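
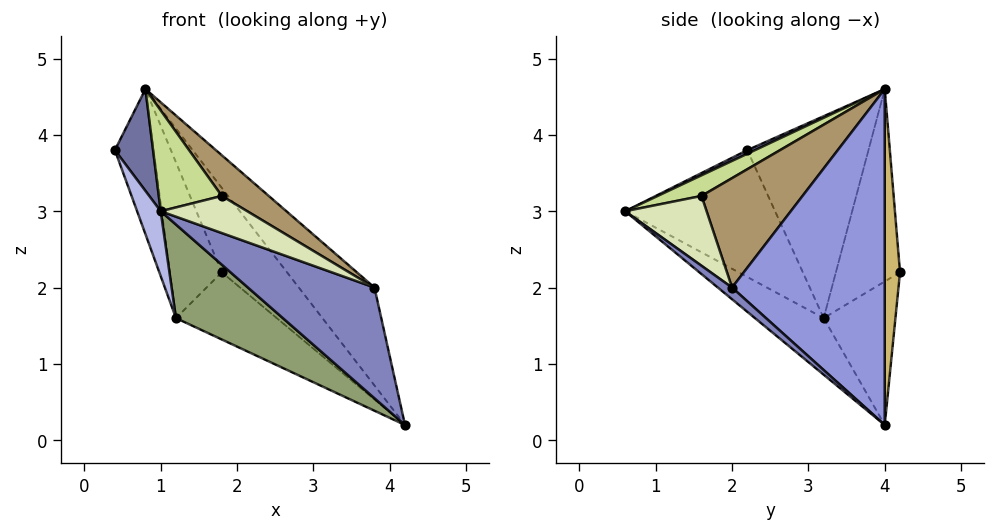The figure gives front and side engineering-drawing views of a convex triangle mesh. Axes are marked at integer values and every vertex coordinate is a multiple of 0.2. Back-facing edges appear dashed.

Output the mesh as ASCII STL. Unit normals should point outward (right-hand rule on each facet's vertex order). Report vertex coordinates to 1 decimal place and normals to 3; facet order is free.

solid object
 facet normal 0.084 -0.420 0.904
  outer loop
   vertex 0.8 4.0 4.6
   vertex 0.4 2.2 3.8
   vertex 1.0 0.6 3.0
  endloop
 endfacet
 facet normal 0.076 -0.675 -0.734
  outer loop
   vertex 3.8 2.0 2.0
   vertex 1.0 0.6 3.0
   vertex 4.2 4.0 0.2
  endloop
 endfacet
 facet normal 0.737 0.365 0.569
  outer loop
   vertex 3.8 2.0 2.0
   vertex 4.2 4.0 0.2
   vertex 0.8 4.0 4.6
  endloop
 endfacet
 facet normal -0.908 -0.143 -0.395
  outer loop
   vertex 1.2 3.2 1.6
   vertex 1.0 0.6 3.0
   vertex 0.4 2.2 3.8
  endloop
 endfacet
 facet normal -0.282 -0.438 -0.854
  outer loop
   vertex 1.2 3.2 1.6
   vertex 4.2 4.0 0.2
   vertex 1.0 0.6 3.0
  endloop
 endfacet
 facet normal -0.933 0.298 -0.204
  outer loop
   vertex 1.2 3.2 1.6
   vertex 0.4 2.2 3.8
   vertex 0.8 4.0 4.6
  endloop
 endfacet
 facet normal 0.276 -0.396 0.876
  outer loop
   vertex 1.8 1.6 3.2
   vertex 0.8 4.0 4.6
   vertex 1.0 0.6 3.0
  endloop
 endfacet
 facet normal 0.510 -0.541 0.669
  outer loop
   vertex 1.8 1.6 3.2
   vertex 1.0 0.6 3.0
   vertex 3.8 2.0 2.0
  endloop
 endfacet
 facet normal 0.534 -0.249 0.808
  outer loop
   vertex 1.8 1.6 3.2
   vertex 3.8 2.0 2.0
   vertex 0.8 4.0 4.6
  endloop
 endfacet
 facet normal 0.224 0.959 0.173
  outer loop
   vertex 1.8 4.2 2.2
   vertex 0.8 4.0 4.6
   vertex 4.2 4.0 0.2
  endloop
 endfacet
 facet normal -0.458 0.643 -0.614
  outer loop
   vertex 1.8 4.2 2.2
   vertex 4.2 4.0 0.2
   vertex 1.2 3.2 1.6
  endloop
 endfacet
 facet normal -0.750 0.607 -0.262
  outer loop
   vertex 1.8 4.2 2.2
   vertex 1.2 3.2 1.6
   vertex 0.8 4.0 4.6
  endloop
 endfacet
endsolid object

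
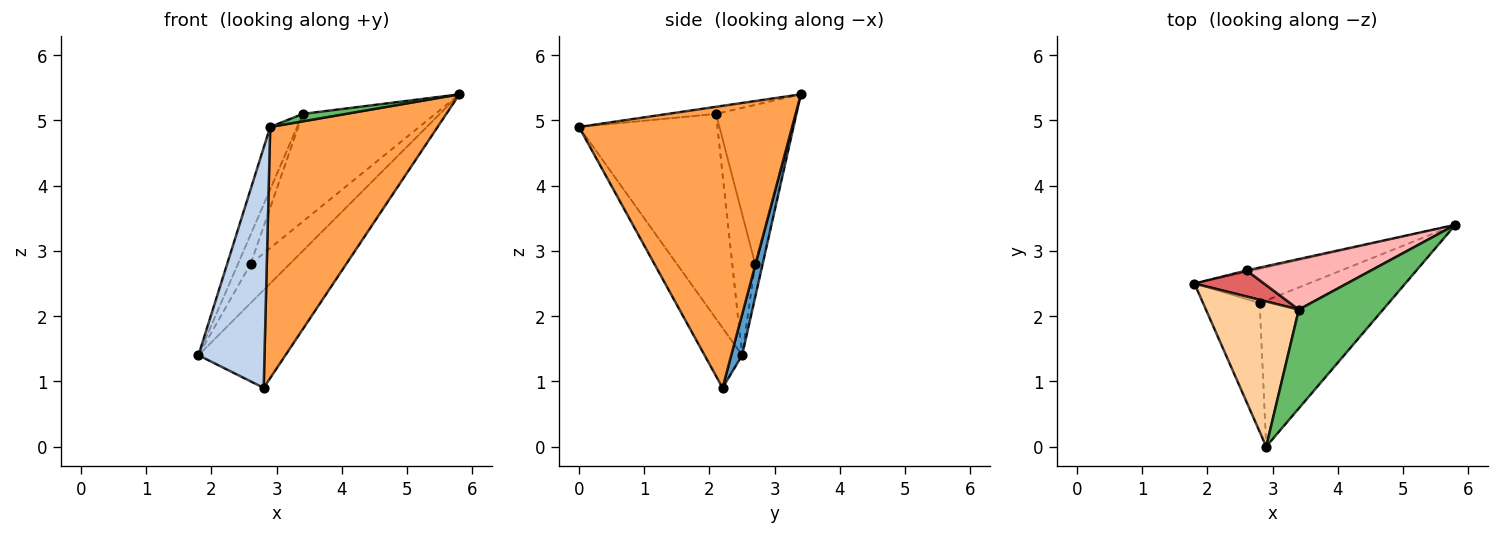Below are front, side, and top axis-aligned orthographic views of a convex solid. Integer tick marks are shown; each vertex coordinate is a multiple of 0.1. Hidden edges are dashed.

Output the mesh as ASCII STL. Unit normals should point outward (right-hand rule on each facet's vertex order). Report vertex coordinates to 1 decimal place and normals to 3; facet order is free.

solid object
 facet normal 0.117 0.937 -0.328
  outer loop
   vertex 2.8 2.2 0.9
   vertex 1.8 2.5 1.4
   vertex 5.8 3.4 5.4
  endloop
 endfacet
 facet normal -0.448 -0.788 -0.422
  outer loop
   vertex 2.8 2.2 0.9
   vertex 2.9 0.0 4.9
   vertex 1.8 2.5 1.4
  endloop
 endfacet
 facet normal 0.740 -0.581 -0.338
  outer loop
   vertex 2.8 2.2 0.9
   vertex 5.8 3.4 5.4
   vertex 2.9 0.0 4.9
  endloop
 endfacet
 facet normal -0.897 0.175 0.407
  outer loop
   vertex 3.4 2.1 5.1
   vertex 1.8 2.5 1.4
   vertex 2.9 0.0 4.9
  endloop
 endfacet
 facet normal -0.084 -0.075 0.994
  outer loop
   vertex 3.4 2.1 5.1
   vertex 2.9 0.0 4.9
   vertex 5.8 3.4 5.4
  endloop
 endfacet
 facet normal -0.188 0.982 -0.033
  outer loop
   vertex 2.6 2.7 2.8
   vertex 5.8 3.4 5.4
   vertex 1.8 2.5 1.4
  endloop
 endfacet
 facet normal -0.803 0.445 0.396
  outer loop
   vertex 2.6 2.7 2.8
   vertex 1.8 2.5 1.4
   vertex 3.4 2.1 5.1
  endloop
 endfacet
 facet normal -0.477 0.795 0.374
  outer loop
   vertex 2.6 2.7 2.8
   vertex 3.4 2.1 5.1
   vertex 5.8 3.4 5.4
  endloop
 endfacet
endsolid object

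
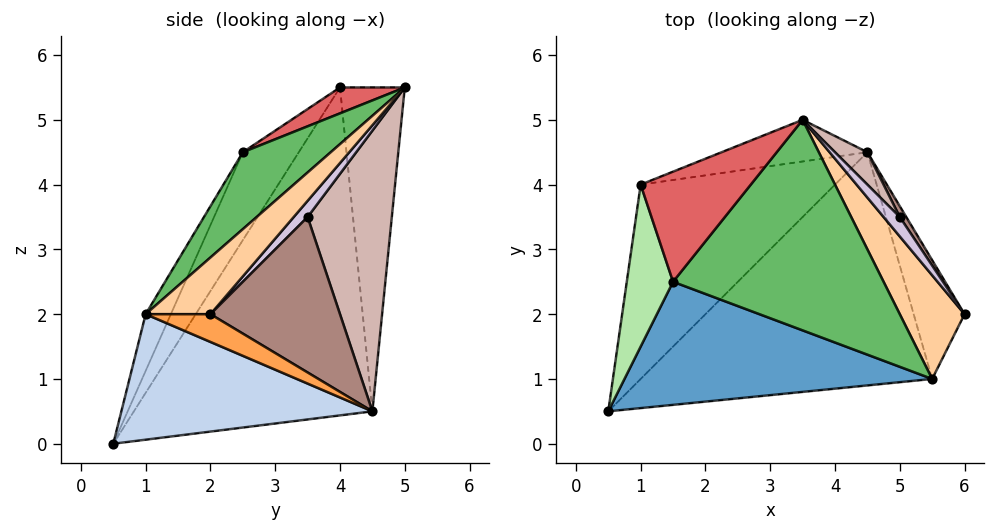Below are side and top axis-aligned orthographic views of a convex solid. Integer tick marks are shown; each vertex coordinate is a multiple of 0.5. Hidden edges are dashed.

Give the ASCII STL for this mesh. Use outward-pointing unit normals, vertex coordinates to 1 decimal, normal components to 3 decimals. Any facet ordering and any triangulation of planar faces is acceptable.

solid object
 facet normal -0.077 -0.905 0.419
  outer loop
   vertex 5.5 1.0 2.0
   vertex 1.5 2.5 4.5
   vertex 0.5 0.5 0.0
  endloop
 endfacet
 facet normal 0.381 -0.270 -0.884
  outer loop
   vertex 5.5 1.0 2.0
   vertex 0.5 0.5 0.0
   vertex 4.5 4.5 0.5
  endloop
 endfacet
 facet normal 0.466 -0.233 -0.854
  outer loop
   vertex 5.5 1.0 2.0
   vertex 4.5 4.5 0.5
   vertex 6.0 2.0 2.0
  endloop
 endfacet
 facet normal 0.625 -0.313 0.715
  outer loop
   vertex 5.5 1.0 2.0
   vertex 6.0 2.0 2.0
   vertex 3.5 5.0 5.5
  endloop
 endfacet
 facet normal 0.288 -0.545 0.787
  outer loop
   vertex 5.5 1.0 2.0
   vertex 3.5 5.0 5.5
   vertex 1.5 2.5 4.5
  endloop
 endfacet
 facet normal -0.757 -0.518 0.398
  outer loop
   vertex 1.0 4.0 5.5
   vertex 0.5 0.5 0.0
   vertex 1.5 2.5 4.5
  endloop
 endfacet
 facet normal 0.199 -0.497 0.845
  outer loop
   vertex 1.0 4.0 5.5
   vertex 1.5 2.5 4.5
   vertex 3.5 5.0 5.5
  endloop
 endfacet
 facet normal -0.632 0.679 -0.374
  outer loop
   vertex 1.0 4.0 5.5
   vertex 4.5 4.5 0.5
   vertex 0.5 0.5 0.0
  endloop
 endfacet
 facet normal -0.366 0.916 -0.165
  outer loop
   vertex 1.0 4.0 5.5
   vertex 3.5 5.0 5.5
   vertex 4.5 4.5 0.5
  endloop
 endfacet
 facet normal 0.688 -0.229 0.688
  outer loop
   vertex 5.0 3.5 3.5
   vertex 3.5 5.0 5.5
   vertex 6.0 2.0 2.0
  endloop
 endfacet
 facet normal 0.847 0.530 0.035
  outer loop
   vertex 5.0 3.5 3.5
   vertex 6.0 2.0 2.0
   vertex 4.5 4.5 0.5
  endloop
 endfacet
 facet normal 0.760 0.643 0.088
  outer loop
   vertex 5.0 3.5 3.5
   vertex 4.5 4.5 0.5
   vertex 3.5 5.0 5.5
  endloop
 endfacet
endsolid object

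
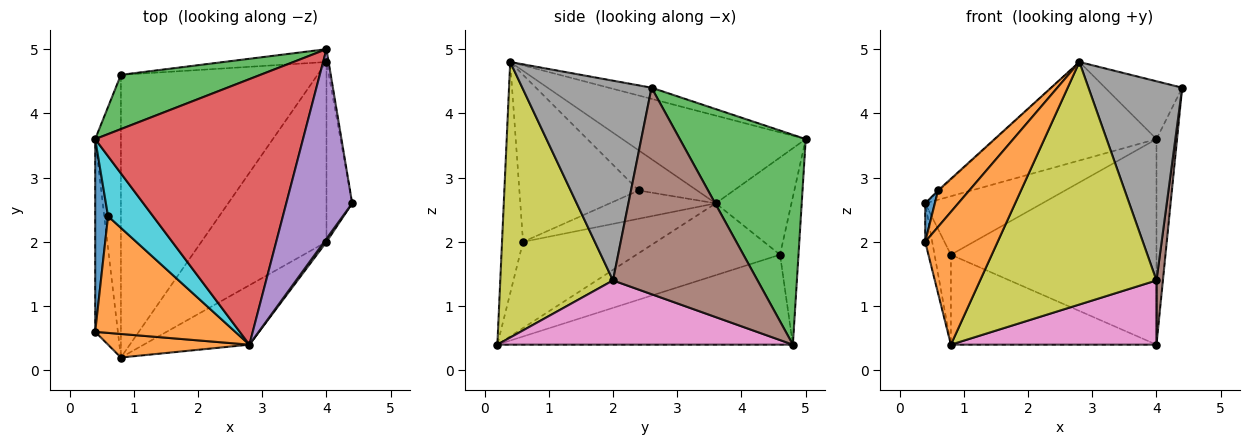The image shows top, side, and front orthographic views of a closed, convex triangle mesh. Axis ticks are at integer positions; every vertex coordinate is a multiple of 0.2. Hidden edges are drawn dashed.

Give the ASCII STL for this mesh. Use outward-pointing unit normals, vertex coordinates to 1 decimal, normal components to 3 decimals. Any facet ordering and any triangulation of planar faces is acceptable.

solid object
 facet normal -0.966 0.051 -0.254
  outer loop
   vertex 0.4 0.6 2.0
   vertex 0.4 3.6 2.6
   vertex 0.8 0.2 0.4
  endloop
 endfacet
 facet normal -0.275 -0.947 0.168
  outer loop
   vertex 0.4 0.6 2.0
   vertex 0.8 0.2 0.4
   vertex 2.8 0.4 4.8
  endloop
 endfacet
 facet normal 0.987 0.161 -0.010
  outer loop
   vertex 4.0 5.0 3.6
   vertex 4.4 2.6 4.4
   vertex 4.0 4.8 0.4
  endloop
 endfacet
 facet normal -0.368 0.323 0.872
  outer loop
   vertex 4.0 5.0 3.6
   vertex 0.4 3.6 2.6
   vertex 2.8 0.4 4.8
  endloop
 endfacet
 facet normal -0.160 0.288 0.944
  outer loop
   vertex 4.0 5.0 3.6
   vertex 2.8 0.4 4.8
   vertex 4.4 2.6 4.4
  endloop
 endfacet
 facet normal 0.991 -0.044 -0.123
  outer loop
   vertex 4.0 2.0 1.4
   vertex 4.0 4.8 0.4
   vertex 4.4 2.6 4.4
  endloop
 endfacet
 facet normal 0.435 -0.303 -0.848
  outer loop
   vertex 4.0 2.0 1.4
   vertex 0.8 0.2 0.4
   vertex 4.0 4.8 0.4
  endloop
 endfacet
 facet normal 0.810 -0.587 0.009
  outer loop
   vertex 4.0 2.0 1.4
   vertex 4.4 2.6 4.4
   vertex 2.8 0.4 4.8
  endloop
 endfacet
 facet normal 0.527 -0.825 -0.202
  outer loop
   vertex 4.0 2.0 1.4
   vertex 2.8 0.4 4.8
   vertex 0.8 0.2 0.4
  endloop
 endfacet
 facet normal -0.666 0.013 0.746
  outer loop
   vertex 0.6 2.4 2.8
   vertex 2.8 0.4 4.8
   vertex 0.4 3.6 2.6
  endloop
 endfacet
 facet normal -0.907 -0.082 0.412
  outer loop
   vertex 0.6 2.4 2.8
   vertex 0.4 3.6 2.6
   vertex 0.4 0.6 2.0
  endloop
 endfacet
 facet normal -0.751 -0.197 0.630
  outer loop
   vertex 0.6 2.4 2.8
   vertex 0.4 0.6 2.0
   vertex 2.8 0.4 4.8
  endloop
 endfacet
 facet normal -0.428 0.663 0.614
  outer loop
   vertex 0.8 4.6 1.8
   vertex 0.4 3.6 2.6
   vertex 4.0 5.0 3.6
  endloop
 endfacet
 facet normal -0.089 0.994 -0.062
  outer loop
   vertex 0.8 4.6 1.8
   vertex 4.0 5.0 3.6
   vertex 4.0 4.8 0.4
  endloop
 endfacet
 facet normal -0.936 0.107 -0.335
  outer loop
   vertex 0.8 4.6 1.8
   vertex 0.8 0.2 0.4
   vertex 0.4 3.6 2.6
  endloop
 endfacet
 facet normal -0.400 0.278 -0.874
  outer loop
   vertex 0.8 4.6 1.8
   vertex 4.0 4.8 0.4
   vertex 0.8 0.2 0.4
  endloop
 endfacet
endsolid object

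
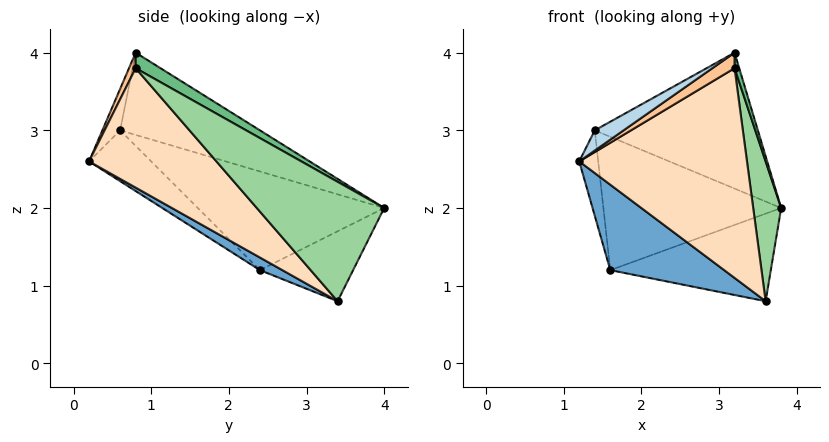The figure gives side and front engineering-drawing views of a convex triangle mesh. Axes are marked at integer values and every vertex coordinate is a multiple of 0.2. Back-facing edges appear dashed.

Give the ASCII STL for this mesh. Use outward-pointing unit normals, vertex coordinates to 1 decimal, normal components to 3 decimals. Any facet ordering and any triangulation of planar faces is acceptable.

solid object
 facet normal 0.108 -0.548 -0.830
  outer loop
   vertex 1.6 2.4 1.2
   vertex 3.6 3.4 0.8
   vertex 1.2 0.2 2.6
  endloop
 endfacet
 facet normal -0.474 0.817 -0.329
  outer loop
   vertex 1.6 2.4 1.2
   vertex 3.8 4.0 2.0
   vertex 3.6 3.4 0.8
  endloop
 endfacet
 facet normal -0.350 -0.569 0.744
  outer loop
   vertex 1.4 0.6 3.0
   vertex 1.2 0.2 2.6
   vertex 3.2 0.8 4.0
  endloop
 endfacet
 facet normal -0.456 0.532 0.714
  outer loop
   vertex 1.4 0.6 3.0
   vertex 3.2 0.8 4.0
   vertex 3.8 4.0 2.0
  endloop
 endfacet
 facet normal -0.940 0.287 0.183
  outer loop
   vertex 1.4 0.6 3.0
   vertex 1.6 2.4 1.2
   vertex 1.2 0.2 2.6
  endloop
 endfacet
 facet normal -0.618 0.589 0.521
  outer loop
   vertex 1.4 0.6 3.0
   vertex 3.8 4.0 2.0
   vertex 1.6 2.4 1.2
  endloop
 endfacet
 facet normal 0.287 -0.958 0.000
  outer loop
   vertex 3.2 0.8 3.8
   vertex 3.2 0.8 4.0
   vertex 1.2 0.2 2.6
  endloop
 endfacet
 facet normal 0.516 -0.680 -0.521
  outer loop
   vertex 3.2 0.8 3.8
   vertex 1.2 0.2 2.6
   vertex 3.6 3.4 0.8
  endloop
 endfacet
 facet normal 0.983 -0.184 0.000
  outer loop
   vertex 3.2 0.8 3.8
   vertex 3.8 4.0 2.0
   vertex 3.2 0.8 4.0
  endloop
 endfacet
 facet normal 0.975 -0.214 -0.056
  outer loop
   vertex 3.2 0.8 3.8
   vertex 3.6 3.4 0.8
   vertex 3.8 4.0 2.0
  endloop
 endfacet
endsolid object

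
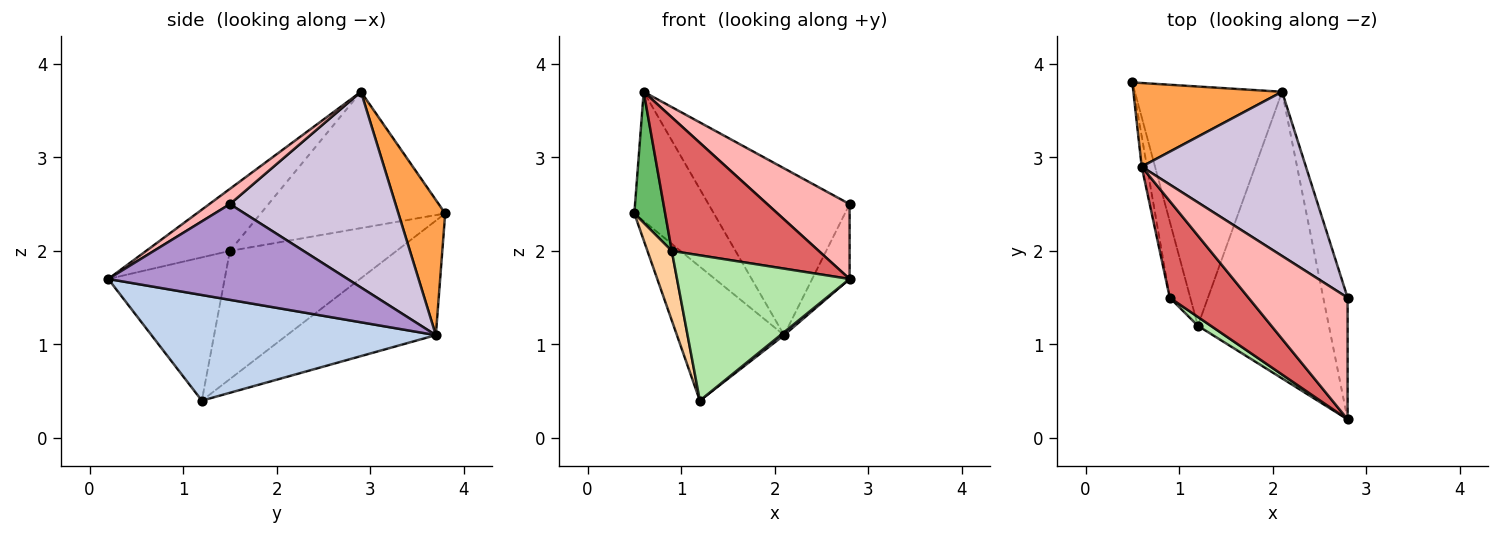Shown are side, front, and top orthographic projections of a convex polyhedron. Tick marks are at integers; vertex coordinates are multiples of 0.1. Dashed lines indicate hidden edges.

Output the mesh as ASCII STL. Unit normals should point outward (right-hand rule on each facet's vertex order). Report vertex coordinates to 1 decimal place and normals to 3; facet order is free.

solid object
 facet normal -0.561 0.404 -0.722
  outer loop
   vertex 2.1 3.7 1.1
   vertex 1.2 1.2 0.4
   vertex 0.5 3.8 2.4
  endloop
 endfacet
 facet normal 0.628 -0.008 -0.779
  outer loop
   vertex 2.1 3.7 1.1
   vertex 2.8 0.2 1.7
   vertex 1.2 1.2 0.4
  endloop
 endfacet
 facet normal 0.443 0.753 0.487
  outer loop
   vertex 2.1 3.7 1.1
   vertex 0.5 3.8 2.4
   vertex 0.6 2.9 3.7
  endloop
 endfacet
 facet normal -0.977 -0.143 -0.156
  outer loop
   vertex 0.9 1.5 2.0
   vertex 0.5 3.8 2.4
   vertex 1.2 1.2 0.4
  endloop
 endfacet
 facet normal -0.986 -0.165 -0.038
  outer loop
   vertex 0.9 1.5 2.0
   vertex 0.6 2.9 3.7
   vertex 0.5 3.8 2.4
  endloop
 endfacet
 facet normal -0.559 -0.828 0.051
  outer loop
   vertex 0.9 1.5 2.0
   vertex 1.2 1.2 0.4
   vertex 2.8 0.2 1.7
  endloop
 endfacet
 facet normal -0.419 -0.736 0.532
  outer loop
   vertex 0.9 1.5 2.0
   vertex 2.8 0.2 1.7
   vertex 0.6 2.9 3.7
  endloop
 endfacet
 facet normal 0.130 -0.520 0.844
  outer loop
   vertex 2.8 1.5 2.5
   vertex 0.6 2.9 3.7
   vertex 2.8 0.2 1.7
  endloop
 endfacet
 facet normal 0.958 0.150 -0.244
  outer loop
   vertex 2.8 1.5 2.5
   vertex 2.8 0.2 1.7
   vertex 2.1 3.7 1.1
  endloop
 endfacet
 facet normal 0.641 0.547 0.538
  outer loop
   vertex 2.8 1.5 2.5
   vertex 2.1 3.7 1.1
   vertex 0.6 2.9 3.7
  endloop
 endfacet
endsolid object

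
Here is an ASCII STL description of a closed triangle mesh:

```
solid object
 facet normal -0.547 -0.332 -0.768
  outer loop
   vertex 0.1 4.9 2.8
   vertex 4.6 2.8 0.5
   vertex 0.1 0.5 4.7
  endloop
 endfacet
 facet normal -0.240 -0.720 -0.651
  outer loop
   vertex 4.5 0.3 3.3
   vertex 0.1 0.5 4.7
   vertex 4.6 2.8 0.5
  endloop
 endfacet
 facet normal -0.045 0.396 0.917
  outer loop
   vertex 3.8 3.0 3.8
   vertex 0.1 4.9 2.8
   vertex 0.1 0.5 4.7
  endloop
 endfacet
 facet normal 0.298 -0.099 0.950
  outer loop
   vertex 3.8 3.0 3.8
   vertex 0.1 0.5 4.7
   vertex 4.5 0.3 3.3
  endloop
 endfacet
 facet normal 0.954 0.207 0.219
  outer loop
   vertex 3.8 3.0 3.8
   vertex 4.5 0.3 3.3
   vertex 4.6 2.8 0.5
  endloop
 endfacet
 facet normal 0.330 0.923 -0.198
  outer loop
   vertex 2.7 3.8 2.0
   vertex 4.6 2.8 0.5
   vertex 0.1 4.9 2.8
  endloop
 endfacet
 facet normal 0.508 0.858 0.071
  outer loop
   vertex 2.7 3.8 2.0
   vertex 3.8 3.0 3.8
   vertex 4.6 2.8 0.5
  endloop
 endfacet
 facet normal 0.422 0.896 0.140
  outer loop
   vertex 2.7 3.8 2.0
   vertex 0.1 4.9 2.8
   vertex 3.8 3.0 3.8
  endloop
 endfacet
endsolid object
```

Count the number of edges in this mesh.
12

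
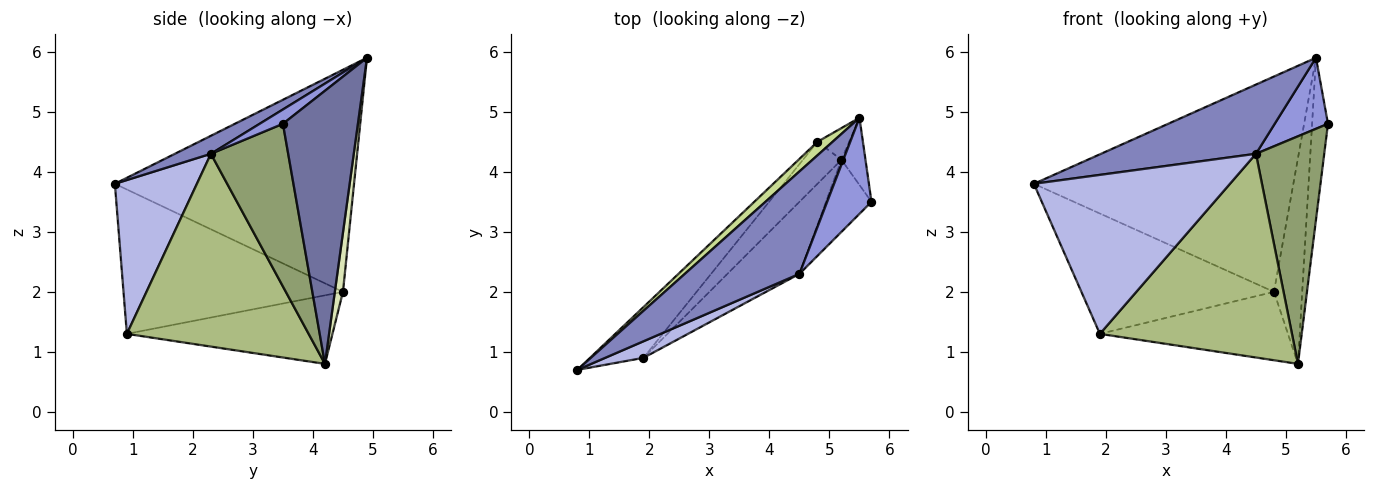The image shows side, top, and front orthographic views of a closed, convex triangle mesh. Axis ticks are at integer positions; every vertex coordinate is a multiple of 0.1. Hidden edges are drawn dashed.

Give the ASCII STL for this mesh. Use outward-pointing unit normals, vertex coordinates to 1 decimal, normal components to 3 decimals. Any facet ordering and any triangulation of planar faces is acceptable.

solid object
 facet normal 0.975 0.207 -0.086
  outer loop
   vertex 5.2 4.2 0.8
   vertex 5.5 4.9 5.9
   vertex 5.7 3.5 4.8
  endloop
 endfacet
 facet normal 0.129 -0.555 0.822
  outer loop
   vertex 4.5 2.3 4.3
   vertex 5.5 4.9 5.9
   vertex 0.8 0.7 3.8
  endloop
 endfacet
 facet normal 0.251 -0.576 0.778
  outer loop
   vertex 4.5 2.3 4.3
   vertex 5.7 3.5 4.8
   vertex 5.5 4.9 5.9
  endloop
 endfacet
 facet normal 0.384 -0.918 0.096
  outer loop
   vertex 4.5 2.3 4.3
   vertex 0.8 0.7 3.8
   vertex 1.9 0.9 1.3
  endloop
 endfacet
 facet normal 0.733 -0.648 -0.205
  outer loop
   vertex 4.5 2.3 4.3
   vertex 5.2 4.2 0.8
   vertex 5.7 3.5 4.8
  endloop
 endfacet
 facet normal 0.666 -0.703 -0.249
  outer loop
   vertex 4.5 2.3 4.3
   vertex 1.9 0.9 1.3
   vertex 5.2 4.2 0.8
  endloop
 endfacet
 facet normal -0.677 0.735 0.046
  outer loop
   vertex 4.8 4.5 2.0
   vertex 0.8 0.7 3.8
   vertex 5.5 4.9 5.9
  endloop
 endfacet
 facet normal 0.273 0.951 -0.147
  outer loop
   vertex 4.8 4.5 2.0
   vertex 5.5 4.9 5.9
   vertex 5.2 4.2 0.8
  endloop
 endfacet
 facet normal -0.724 0.635 -0.268
  outer loop
   vertex 4.8 4.5 2.0
   vertex 1.9 0.9 1.3
   vertex 0.8 0.7 3.8
  endloop
 endfacet
 facet normal -0.682 0.624 -0.383
  outer loop
   vertex 4.8 4.5 2.0
   vertex 5.2 4.2 0.8
   vertex 1.9 0.9 1.3
  endloop
 endfacet
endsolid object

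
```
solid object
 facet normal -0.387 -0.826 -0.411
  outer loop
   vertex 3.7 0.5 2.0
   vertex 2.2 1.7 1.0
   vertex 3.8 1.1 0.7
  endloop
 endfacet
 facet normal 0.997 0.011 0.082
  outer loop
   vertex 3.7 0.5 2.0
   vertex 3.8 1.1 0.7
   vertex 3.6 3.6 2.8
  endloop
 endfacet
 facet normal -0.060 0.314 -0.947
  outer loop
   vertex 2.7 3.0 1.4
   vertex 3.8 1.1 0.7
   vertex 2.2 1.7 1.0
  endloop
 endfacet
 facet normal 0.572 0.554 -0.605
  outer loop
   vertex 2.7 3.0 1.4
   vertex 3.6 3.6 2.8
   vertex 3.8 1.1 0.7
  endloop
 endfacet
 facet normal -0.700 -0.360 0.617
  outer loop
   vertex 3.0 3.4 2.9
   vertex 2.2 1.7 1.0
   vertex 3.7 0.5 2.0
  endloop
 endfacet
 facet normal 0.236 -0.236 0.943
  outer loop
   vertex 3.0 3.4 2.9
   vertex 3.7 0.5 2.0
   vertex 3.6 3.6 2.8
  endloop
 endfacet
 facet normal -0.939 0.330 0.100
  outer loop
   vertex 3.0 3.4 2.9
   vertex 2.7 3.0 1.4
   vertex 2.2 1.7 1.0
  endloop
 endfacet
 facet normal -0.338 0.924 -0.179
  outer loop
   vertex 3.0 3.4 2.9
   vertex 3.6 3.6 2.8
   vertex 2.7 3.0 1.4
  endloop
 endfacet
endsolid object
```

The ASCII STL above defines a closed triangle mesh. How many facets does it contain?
8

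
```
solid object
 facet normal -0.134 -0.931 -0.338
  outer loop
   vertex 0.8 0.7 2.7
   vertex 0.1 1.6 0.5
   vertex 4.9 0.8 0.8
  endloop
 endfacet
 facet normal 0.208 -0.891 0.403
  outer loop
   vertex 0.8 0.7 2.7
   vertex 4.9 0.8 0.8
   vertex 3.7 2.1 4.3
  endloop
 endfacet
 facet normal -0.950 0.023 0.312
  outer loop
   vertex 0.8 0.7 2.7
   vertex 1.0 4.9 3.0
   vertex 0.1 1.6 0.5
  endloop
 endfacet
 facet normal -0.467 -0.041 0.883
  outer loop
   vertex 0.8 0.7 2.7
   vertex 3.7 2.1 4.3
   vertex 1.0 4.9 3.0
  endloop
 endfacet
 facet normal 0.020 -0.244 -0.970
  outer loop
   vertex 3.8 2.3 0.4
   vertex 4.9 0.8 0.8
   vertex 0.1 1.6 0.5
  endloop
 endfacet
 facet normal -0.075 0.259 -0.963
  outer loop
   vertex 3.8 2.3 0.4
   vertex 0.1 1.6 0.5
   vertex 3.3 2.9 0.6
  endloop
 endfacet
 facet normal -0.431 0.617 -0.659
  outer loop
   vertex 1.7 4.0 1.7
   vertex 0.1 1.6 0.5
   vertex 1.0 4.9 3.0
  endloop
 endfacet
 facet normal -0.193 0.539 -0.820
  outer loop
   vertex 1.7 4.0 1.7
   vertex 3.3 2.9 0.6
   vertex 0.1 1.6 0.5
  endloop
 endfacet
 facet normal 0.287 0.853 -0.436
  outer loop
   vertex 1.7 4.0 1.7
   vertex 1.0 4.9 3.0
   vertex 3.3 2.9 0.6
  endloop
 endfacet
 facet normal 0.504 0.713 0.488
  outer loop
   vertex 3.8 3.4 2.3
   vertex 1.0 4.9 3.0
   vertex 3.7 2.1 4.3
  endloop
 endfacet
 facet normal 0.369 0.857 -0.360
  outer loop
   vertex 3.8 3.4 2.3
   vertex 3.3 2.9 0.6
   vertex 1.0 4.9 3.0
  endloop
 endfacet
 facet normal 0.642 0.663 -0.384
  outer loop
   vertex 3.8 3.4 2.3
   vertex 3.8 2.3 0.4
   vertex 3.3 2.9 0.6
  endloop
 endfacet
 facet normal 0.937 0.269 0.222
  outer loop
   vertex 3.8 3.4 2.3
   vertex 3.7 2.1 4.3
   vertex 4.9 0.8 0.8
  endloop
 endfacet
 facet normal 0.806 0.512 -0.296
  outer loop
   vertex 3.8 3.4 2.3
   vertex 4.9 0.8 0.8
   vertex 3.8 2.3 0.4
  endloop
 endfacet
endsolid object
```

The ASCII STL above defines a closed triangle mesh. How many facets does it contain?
14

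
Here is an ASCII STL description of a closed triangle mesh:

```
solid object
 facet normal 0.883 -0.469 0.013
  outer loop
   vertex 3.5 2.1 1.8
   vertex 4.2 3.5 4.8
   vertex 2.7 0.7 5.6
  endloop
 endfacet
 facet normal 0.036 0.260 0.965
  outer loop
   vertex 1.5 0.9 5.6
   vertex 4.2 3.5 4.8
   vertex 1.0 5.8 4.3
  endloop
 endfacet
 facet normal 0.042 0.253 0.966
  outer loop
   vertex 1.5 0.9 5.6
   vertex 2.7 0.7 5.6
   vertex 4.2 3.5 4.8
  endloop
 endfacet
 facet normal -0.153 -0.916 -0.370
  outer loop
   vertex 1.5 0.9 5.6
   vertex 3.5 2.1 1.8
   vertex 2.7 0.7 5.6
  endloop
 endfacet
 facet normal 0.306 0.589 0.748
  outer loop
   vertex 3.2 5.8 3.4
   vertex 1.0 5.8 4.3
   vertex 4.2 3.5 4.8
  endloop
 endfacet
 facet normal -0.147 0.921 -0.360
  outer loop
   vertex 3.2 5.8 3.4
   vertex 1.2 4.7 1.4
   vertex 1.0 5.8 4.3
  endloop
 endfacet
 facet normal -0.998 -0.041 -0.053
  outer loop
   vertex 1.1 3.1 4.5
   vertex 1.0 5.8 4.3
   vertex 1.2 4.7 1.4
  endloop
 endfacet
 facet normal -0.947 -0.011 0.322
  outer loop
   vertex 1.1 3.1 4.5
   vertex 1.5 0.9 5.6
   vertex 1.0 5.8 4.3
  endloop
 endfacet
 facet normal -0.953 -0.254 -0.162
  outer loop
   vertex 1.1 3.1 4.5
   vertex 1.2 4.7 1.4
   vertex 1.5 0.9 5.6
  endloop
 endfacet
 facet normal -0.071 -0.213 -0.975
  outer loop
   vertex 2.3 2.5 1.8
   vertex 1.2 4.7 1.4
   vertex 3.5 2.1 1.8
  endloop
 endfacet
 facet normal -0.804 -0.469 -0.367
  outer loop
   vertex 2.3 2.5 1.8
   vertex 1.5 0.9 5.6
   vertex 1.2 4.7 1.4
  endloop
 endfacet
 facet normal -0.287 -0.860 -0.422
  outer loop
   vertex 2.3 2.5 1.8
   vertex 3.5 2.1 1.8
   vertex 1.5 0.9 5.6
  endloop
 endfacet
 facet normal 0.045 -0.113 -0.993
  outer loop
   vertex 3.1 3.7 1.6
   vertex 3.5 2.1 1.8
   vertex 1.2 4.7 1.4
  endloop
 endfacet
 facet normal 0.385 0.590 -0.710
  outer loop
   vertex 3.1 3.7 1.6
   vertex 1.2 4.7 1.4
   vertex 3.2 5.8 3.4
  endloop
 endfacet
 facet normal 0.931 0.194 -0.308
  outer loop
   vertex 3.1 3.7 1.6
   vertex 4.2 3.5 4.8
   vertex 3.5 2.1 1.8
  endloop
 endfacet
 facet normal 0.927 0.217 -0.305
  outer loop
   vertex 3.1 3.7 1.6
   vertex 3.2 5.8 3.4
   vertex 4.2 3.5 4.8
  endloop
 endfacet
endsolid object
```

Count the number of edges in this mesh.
24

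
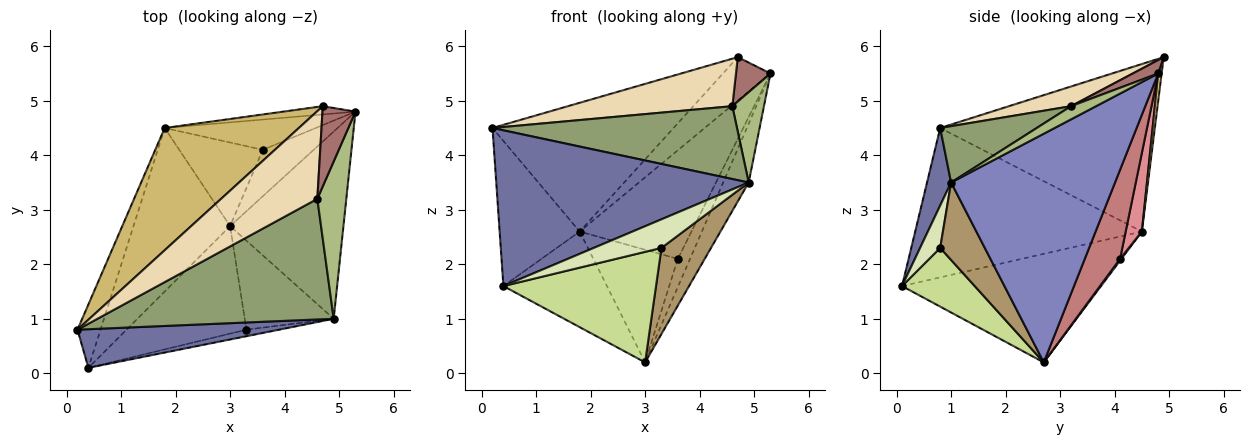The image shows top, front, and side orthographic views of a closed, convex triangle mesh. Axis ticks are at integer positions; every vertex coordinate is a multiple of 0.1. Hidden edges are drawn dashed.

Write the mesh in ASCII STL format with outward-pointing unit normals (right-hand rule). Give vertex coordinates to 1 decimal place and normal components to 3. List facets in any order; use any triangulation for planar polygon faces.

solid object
 facet normal 0.092 -0.966 0.240
  outer loop
   vertex 4.9 1.0 3.5
   vertex 0.2 0.8 4.5
   vertex 0.4 0.1 1.6
  endloop
 endfacet
 facet normal 0.887 0.138 -0.440
  outer loop
   vertex 4.9 1.0 3.5
   vertex 3.0 2.7 0.2
   vertex 5.3 4.8 5.5
  endloop
 endfacet
 facet normal -0.933 0.330 -0.144
  outer loop
   vertex 1.8 4.5 2.6
   vertex 0.4 0.1 1.6
   vertex 0.2 0.8 4.5
  endloop
 endfacet
 facet normal -0.696 0.362 -0.620
  outer loop
   vertex 1.8 4.5 2.6
   vertex 3.0 2.7 0.2
   vertex 0.4 0.1 1.6
  endloop
 endfacet
 facet normal 0.200 -0.506 0.839
  outer loop
   vertex 4.6 3.2 4.9
   vertex 0.2 0.8 4.5
   vertex 4.9 1.0 3.5
  endloop
 endfacet
 facet normal 0.367 -0.463 0.807
  outer loop
   vertex 4.6 3.2 4.9
   vertex 4.9 1.0 3.5
   vertex 5.3 4.8 5.5
  endloop
 endfacet
 facet normal 0.323 -0.678 -0.660
  outer loop
   vertex 3.3 0.8 2.3
   vertex 0.4 0.1 1.6
   vertex 3.0 2.7 0.2
  endloop
 endfacet
 facet normal 0.278 -0.936 -0.214
  outer loop
   vertex 3.3 0.8 2.3
   vertex 4.9 1.0 3.5
   vertex 0.4 0.1 1.6
  endloop
 endfacet
 facet normal 0.531 -0.589 -0.609
  outer loop
   vertex 3.3 0.8 2.3
   vertex 3.0 2.7 0.2
   vertex 4.9 1.0 3.5
  endloop
 endfacet
 facet normal -0.652 0.550 0.522
  outer loop
   vertex 4.7 4.9 5.8
   vertex 1.8 4.5 2.6
   vertex 0.2 0.8 4.5
  endloop
 endfacet
 facet normal 0.070 0.980 -0.186
  outer loop
   vertex 4.7 4.9 5.8
   vertex 5.3 4.8 5.5
   vertex 1.8 4.5 2.6
  endloop
 endfacet
 facet normal 0.177 -0.469 0.866
  outer loop
   vertex 4.7 4.9 5.8
   vertex 0.2 0.8 4.5
   vertex 4.6 3.2 4.9
  endloop
 endfacet
 facet normal 0.336 -0.456 0.824
  outer loop
   vertex 4.7 4.9 5.8
   vertex 4.6 3.2 4.9
   vertex 5.3 4.8 5.5
  endloop
 endfacet
 facet normal 0.831 0.288 -0.475
  outer loop
   vertex 3.6 4.1 2.1
   vertex 5.3 4.8 5.5
   vertex 3.0 2.7 0.2
  endloop
 endfacet
 facet normal 0.138 0.954 -0.266
  outer loop
   vertex 3.6 4.1 2.1
   vertex 1.8 4.5 2.6
   vertex 5.3 4.8 5.5
  endloop
 endfacet
 facet normal 0.013 0.803 -0.596
  outer loop
   vertex 3.6 4.1 2.1
   vertex 3.0 2.7 0.2
   vertex 1.8 4.5 2.6
  endloop
 endfacet
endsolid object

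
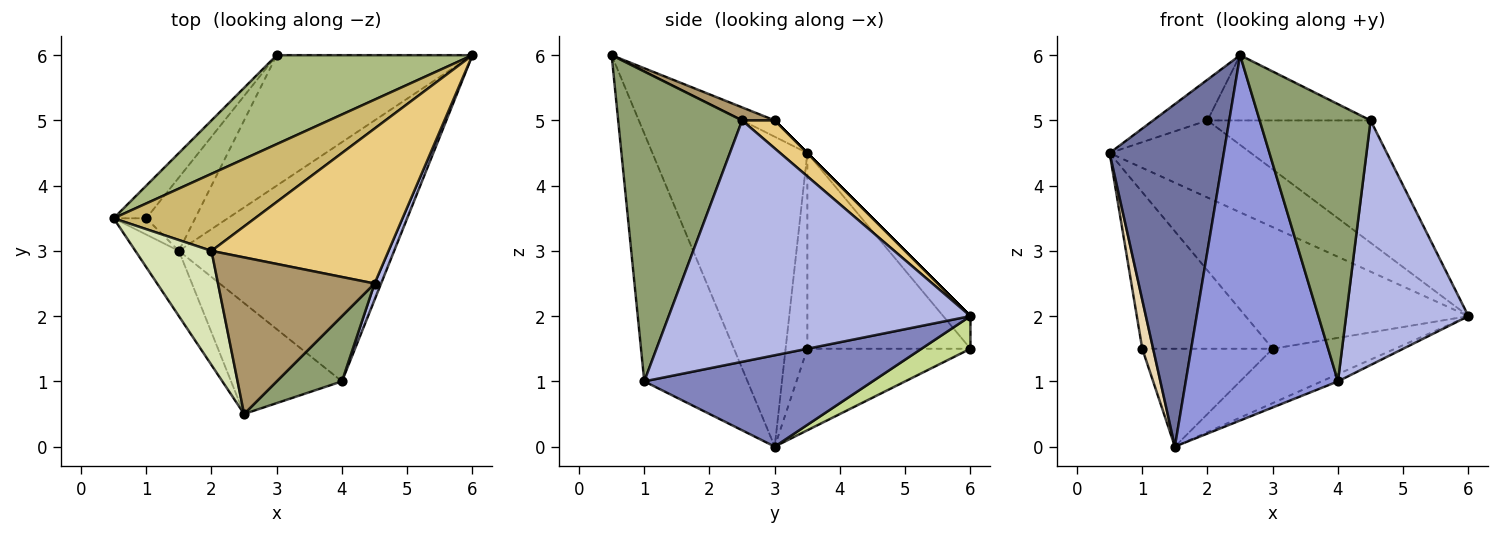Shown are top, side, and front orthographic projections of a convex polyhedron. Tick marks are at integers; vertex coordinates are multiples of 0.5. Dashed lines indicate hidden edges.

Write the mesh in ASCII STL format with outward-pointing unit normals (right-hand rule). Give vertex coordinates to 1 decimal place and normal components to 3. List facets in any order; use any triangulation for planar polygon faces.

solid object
 facet normal -0.800 -0.589 -0.112
  outer loop
   vertex 1.5 3.0 0.0
   vertex 2.5 0.5 6.0
   vertex 0.5 3.5 4.5
  endloop
 endfacet
 facet normal 0.390 0.028 -0.920
  outer loop
   vertex 4.0 1.0 1.0
   vertex 1.5 3.0 0.0
   vertex 6.0 6.0 2.0
  endloop
 endfacet
 facet normal -0.545 -0.803 -0.244
  outer loop
   vertex 4.0 1.0 1.0
   vertex 2.5 0.5 6.0
   vertex 1.5 3.0 0.0
  endloop
 endfacet
 facet normal 0.926 -0.376 0.025
  outer loop
   vertex 4.5 2.5 5.0
   vertex 4.0 1.0 1.0
   vertex 6.0 6.0 2.0
  endloop
 endfacet
 facet normal 0.736 -0.659 0.155
  outer loop
   vertex 4.5 2.5 5.0
   vertex 2.5 0.5 6.0
   vertex 4.0 1.0 1.0
  endloop
 endfacet
 facet normal -0.098 0.803 0.588
  outer loop
   vertex 3.0 6.0 1.5
   vertex 0.5 3.5 4.5
   vertex 6.0 6.0 2.0
  endloop
 endfacet
 facet normal 0.152 0.380 -0.912
  outer loop
   vertex 3.0 6.0 1.5
   vertex 6.0 6.0 2.0
   vertex 1.5 3.0 0.0
  endloop
 endfacet
 facet normal -0.198 0.330 0.923
  outer loop
   vertex 2.0 3.0 5.0
   vertex 0.5 3.5 4.5
   vertex 2.5 0.5 6.0
  endloop
 endfacet
 facet normal 0.077 0.383 0.920
  outer loop
   vertex 2.0 3.0 5.0
   vertex 2.5 0.5 6.0
   vertex 4.5 2.5 5.0
  endloop
 endfacet
 facet normal 0.000 0.707 0.707
  outer loop
   vertex 2.0 3.0 5.0
   vertex 6.0 6.0 2.0
   vertex 0.5 3.5 4.5
  endloop
 endfacet
 facet normal 0.123 0.615 0.779
  outer loop
   vertex 2.0 3.0 5.0
   vertex 4.5 2.5 5.0
   vertex 6.0 6.0 2.0
  endloop
 endfacet
 facet normal -0.885 -0.442 -0.147
  outer loop
   vertex 1.0 3.5 1.5
   vertex 1.5 3.0 0.0
   vertex 0.5 3.5 4.5
  endloop
 endfacet
 facet normal -0.774 0.619 -0.129
  outer loop
   vertex 1.0 3.5 1.5
   vertex 0.5 3.5 4.5
   vertex 3.0 6.0 1.5
  endloop
 endfacet
 facet normal -0.707 0.566 -0.424
  outer loop
   vertex 1.0 3.5 1.5
   vertex 3.0 6.0 1.5
   vertex 1.5 3.0 0.0
  endloop
 endfacet
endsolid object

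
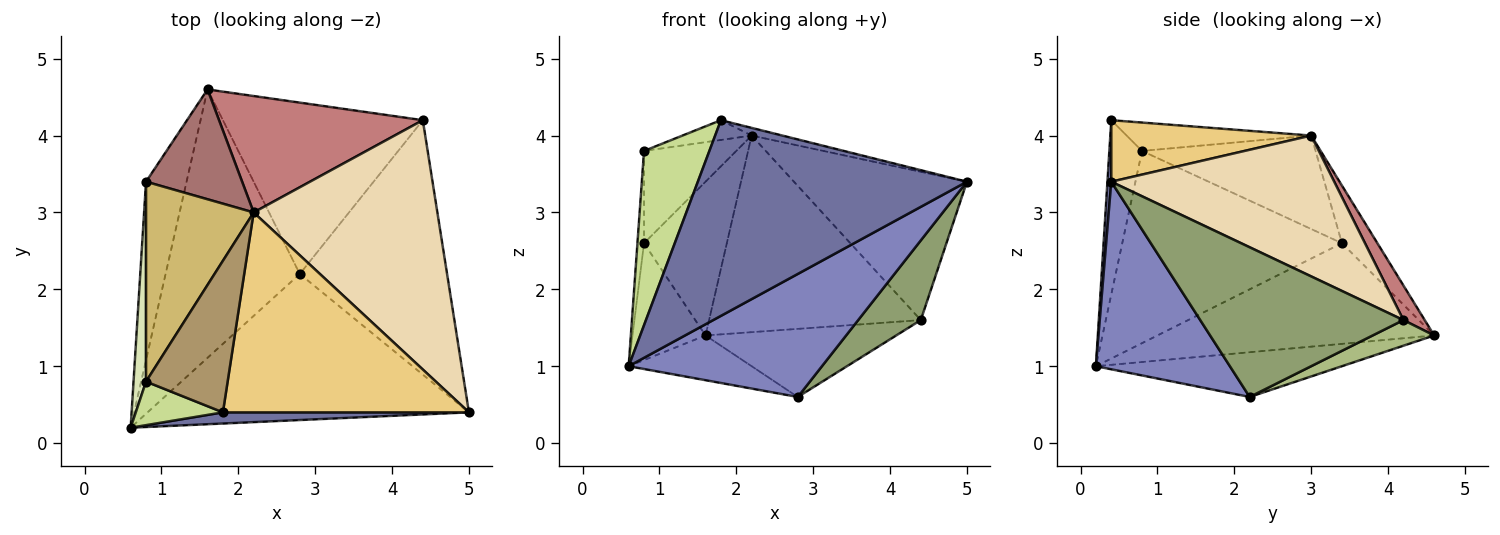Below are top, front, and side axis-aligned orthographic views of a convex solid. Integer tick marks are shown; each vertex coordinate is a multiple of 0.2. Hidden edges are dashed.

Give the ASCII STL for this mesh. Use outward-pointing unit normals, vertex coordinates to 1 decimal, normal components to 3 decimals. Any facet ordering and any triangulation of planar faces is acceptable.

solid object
 facet normal 0.014 -0.998 0.057
  outer loop
   vertex 1.8 0.4 4.2
   vertex 0.6 0.2 1.0
   vertex 5.0 0.4 3.4
  endloop
 endfacet
 facet normal 0.408 -0.588 -0.698
  outer loop
   vertex 2.8 2.2 0.6
   vertex 5.0 0.4 3.4
   vertex 0.6 0.2 1.0
  endloop
 endfacet
 facet normal -0.312 0.156 -0.937
  outer loop
   vertex 2.8 2.2 0.6
   vertex 0.6 0.2 1.0
   vertex 1.6 4.6 1.4
  endloop
 endfacet
 facet normal -0.901 0.238 -0.363
  outer loop
   vertex 0.8 3.4 2.6
   vertex 1.6 4.6 1.4
   vertex 0.6 0.2 1.0
  endloop
 endfacet
 facet normal 0.696 -0.215 -0.685
  outer loop
   vertex 4.4 4.2 1.6
   vertex 5.0 0.4 3.4
   vertex 2.8 2.2 0.6
  endloop
 endfacet
 facet normal 0.118 0.367 -0.923
  outer loop
   vertex 4.4 4.2 1.6
   vertex 2.8 2.2 0.6
   vertex 1.6 4.6 1.4
  endloop
 endfacet
 facet normal -0.436 -0.873 0.218
  outer loop
   vertex 0.8 0.8 3.8
   vertex 0.6 0.2 1.0
   vertex 1.8 0.4 4.2
  endloop
 endfacet
 facet normal -0.997 0.030 0.065
  outer loop
   vertex 0.8 0.8 3.8
   vertex 0.8 3.4 2.6
   vertex 0.6 0.2 1.0
  endloop
 endfacet
 facet normal -0.326 0.122 0.937
  outer loop
   vertex 2.2 3.0 4.0
   vertex 0.8 0.8 3.8
   vertex 1.8 0.4 4.2
  endloop
 endfacet
 facet normal -0.619 0.329 0.713
  outer loop
   vertex 2.2 3.0 4.0
   vertex 0.8 3.4 2.6
   vertex 0.8 0.8 3.8
  endloop
 endfacet
 facet normal 0.242 0.037 0.969
  outer loop
   vertex 2.2 3.0 4.0
   vertex 1.8 0.4 4.2
   vertex 5.0 0.4 3.4
  endloop
 endfacet
 facet normal 0.550 0.427 0.718
  outer loop
   vertex 2.2 3.0 4.0
   vertex 5.0 0.4 3.4
   vertex 4.4 4.2 1.6
  endloop
 endfacet
 facet normal -0.329 0.768 0.549
  outer loop
   vertex 2.2 3.0 4.0
   vertex 1.6 4.6 1.4
   vertex 0.8 3.4 2.6
  endloop
 endfacet
 facet normal 0.086 0.857 0.508
  outer loop
   vertex 2.2 3.0 4.0
   vertex 4.4 4.2 1.6
   vertex 1.6 4.6 1.4
  endloop
 endfacet
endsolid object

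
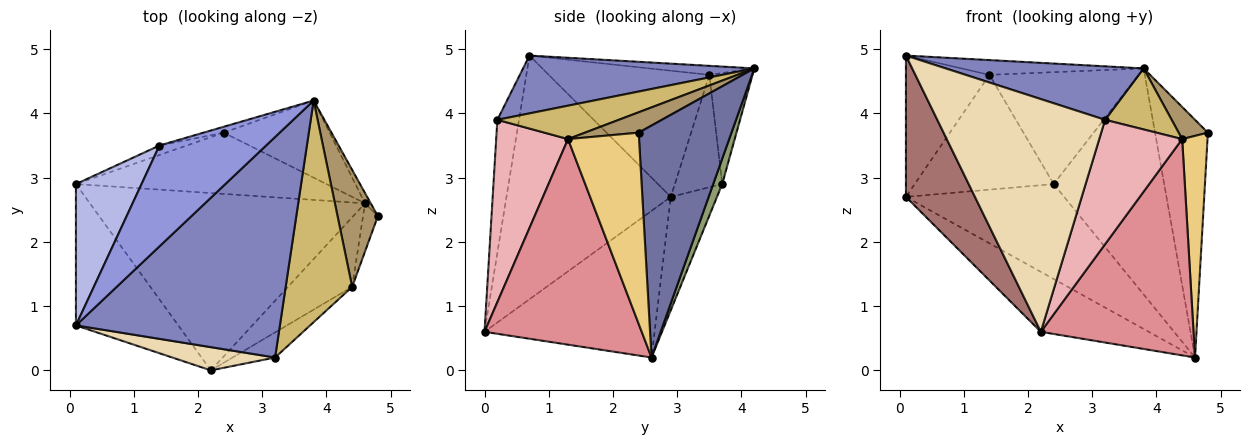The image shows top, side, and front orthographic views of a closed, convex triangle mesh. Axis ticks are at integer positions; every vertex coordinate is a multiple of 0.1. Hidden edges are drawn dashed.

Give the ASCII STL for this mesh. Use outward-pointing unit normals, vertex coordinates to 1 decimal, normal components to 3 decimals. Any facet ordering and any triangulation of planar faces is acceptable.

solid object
 facet normal 0.869 0.495 -0.021
  outer loop
   vertex 4.6 2.6 0.2
   vertex 3.8 4.2 4.7
   vertex 4.8 2.4 3.7
  endloop
 endfacet
 facet normal 0.266 -0.227 0.937
  outer loop
   vertex 3.2 0.2 3.9
   vertex 3.8 4.2 4.7
   vertex 0.1 0.7 4.9
  endloop
 endfacet
 facet normal -0.083 0.144 0.986
  outer loop
   vertex 1.4 3.5 4.6
   vertex 0.1 0.7 4.9
   vertex 3.8 4.2 4.7
  endloop
 endfacet
 facet normal -0.806 0.419 0.419
  outer loop
   vertex 1.4 3.5 4.6
   vertex 0.1 2.9 2.7
   vertex 0.1 0.7 4.9
  endloop
 endfacet
 facet normal 0.077 0.944 -0.322
  outer loop
   vertex 2.4 3.7 2.9
   vertex 3.8 4.2 4.7
   vertex 4.6 2.6 0.2
  endloop
 endfacet
 facet normal -0.238 0.816 -0.527
  outer loop
   vertex 2.4 3.7 2.9
   vertex 4.6 2.6 0.2
   vertex 0.1 2.9 2.7
  endloop
 endfacet
 facet normal -0.278 0.959 -0.050
  outer loop
   vertex 2.4 3.7 2.9
   vertex 1.4 3.5 4.6
   vertex 3.8 4.2 4.7
  endloop
 endfacet
 facet normal -0.321 0.944 -0.078
  outer loop
   vertex 2.4 3.7 2.9
   vertex 0.1 2.9 2.7
   vertex 1.4 3.5 4.6
  endloop
 endfacet
 facet normal 0.438 -0.238 0.867
  outer loop
   vertex 4.4 1.3 3.6
   vertex 4.8 2.4 3.7
   vertex 3.8 4.2 4.7
  endloop
 endfacet
 facet normal 0.436 -0.239 0.868
  outer loop
   vertex 4.4 1.3 3.6
   vertex 3.8 4.2 4.7
   vertex 3.2 0.2 3.9
  endloop
 endfacet
 facet normal 0.939 -0.335 -0.073
  outer loop
   vertex 4.4 1.3 3.6
   vertex 4.6 2.6 0.2
   vertex 4.8 2.4 3.7
  endloop
 endfacet
 facet normal -0.127 -0.987 0.098
  outer loop
   vertex 2.2 0.0 0.6
   vertex 3.2 0.2 3.9
   vertex 0.1 0.7 4.9
  endloop
 endfacet
 facet normal -0.860 -0.361 -0.361
  outer loop
   vertex 2.2 0.0 0.6
   vertex 0.1 0.7 4.9
   vertex 0.1 2.9 2.7
  endloop
 endfacet
 facet normal -0.451 0.286 -0.846
  outer loop
   vertex 2.2 0.0 0.6
   vertex 0.1 2.9 2.7
   vertex 4.6 2.6 0.2
  endloop
 endfacet
 facet normal 0.700 -0.680 -0.219
  outer loop
   vertex 2.2 0.0 0.6
   vertex 4.6 2.6 0.2
   vertex 4.4 1.3 3.6
  endloop
 endfacet
 facet normal 0.647 -0.747 -0.151
  outer loop
   vertex 2.2 0.0 0.6
   vertex 4.4 1.3 3.6
   vertex 3.2 0.2 3.9
  endloop
 endfacet
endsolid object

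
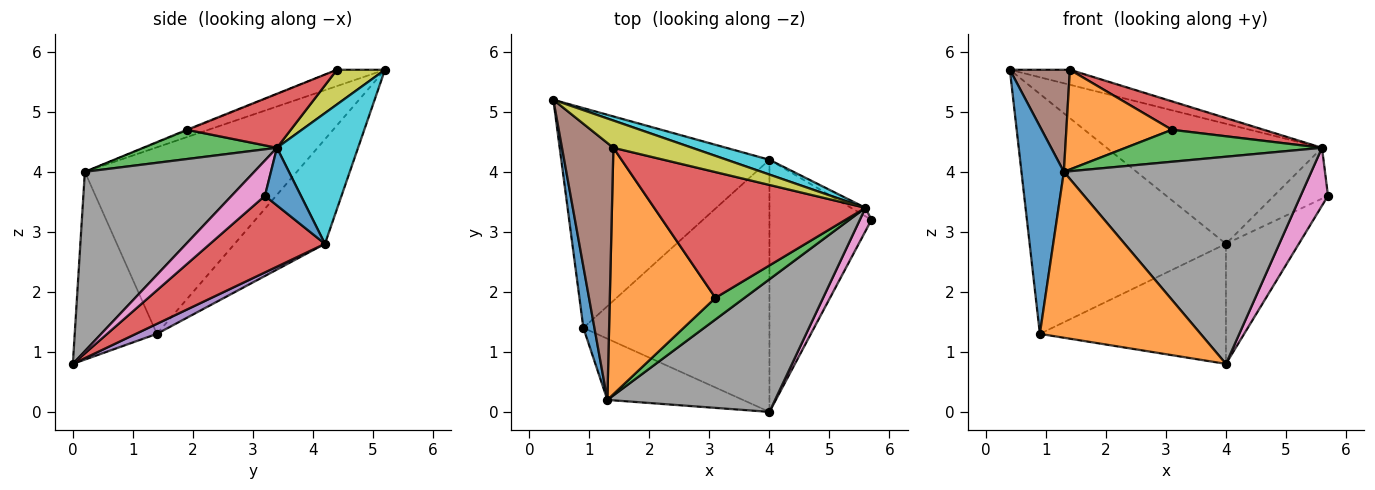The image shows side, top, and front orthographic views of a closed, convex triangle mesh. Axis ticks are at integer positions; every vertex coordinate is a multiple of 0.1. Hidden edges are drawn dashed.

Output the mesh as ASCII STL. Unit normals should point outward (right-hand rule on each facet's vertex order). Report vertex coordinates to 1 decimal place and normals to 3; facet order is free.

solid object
 facet normal -0.979 -0.196 0.058
  outer loop
   vertex 1.3 0.2 4.0
   vertex 0.4 5.2 5.7
   vertex 0.9 1.4 1.3
  endloop
 endfacet
 facet normal -0.432 -0.846 -0.312
  outer loop
   vertex 1.3 0.2 4.0
   vertex 0.9 1.4 1.3
   vertex 4.0 0.0 0.8
  endloop
 endfacet
 facet normal -0.321 0.698 -0.640
  outer loop
   vertex 4.0 4.2 2.8
   vertex 0.9 1.4 1.3
   vertex 0.4 5.2 5.7
  endloop
 endfacet
 facet normal 0.561 0.356 -0.747
  outer loop
   vertex 4.0 4.2 2.8
   vertex 5.7 3.2 3.6
   vertex 4.0 0.0 0.8
  endloop
 endfacet
 facet normal 0.048 0.429 -0.902
  outer loop
   vertex 4.0 4.2 2.8
   vertex 4.0 0.0 0.8
   vertex 0.9 1.4 1.3
  endloop
 endfacet
 facet normal -0.283 -0.354 0.891
  outer loop
   vertex 1.4 4.4 5.7
   vertex 0.4 5.2 5.7
   vertex 1.3 0.2 4.0
  endloop
 endfacet
 facet normal 0.749 -0.614 0.247
  outer loop
   vertex 5.6 3.4 4.4
   vertex 4.0 0.0 0.8
   vertex 5.7 3.2 3.6
  endloop
 endfacet
 facet normal 0.500 -0.730 0.467
  outer loop
   vertex 5.6 3.4 4.4
   vertex 1.3 0.2 4.0
   vertex 4.0 0.0 0.8
  endloop
 endfacet
 facet normal 0.360 0.450 0.817
  outer loop
   vertex 5.6 3.4 4.4
   vertex 0.4 5.2 5.7
   vertex 1.4 4.4 5.7
  endloop
 endfacet
 facet normal 0.350 0.930 0.114
  outer loop
   vertex 5.6 3.4 4.4
   vertex 4.0 4.2 2.8
   vertex 0.4 5.2 5.7
  endloop
 endfacet
 facet normal 0.549 0.824 -0.137
  outer loop
   vertex 5.6 3.4 4.4
   vertex 5.7 3.2 3.6
   vertex 4.0 4.2 2.8
  endloop
 endfacet
 facet normal -0.006 -0.375 0.927
  outer loop
   vertex 3.1 1.9 4.7
   vertex 1.4 4.4 5.7
   vertex 1.3 0.2 4.0
  endloop
 endfacet
 facet normal 0.491 -0.721 0.488
  outer loop
   vertex 3.1 1.9 4.7
   vertex 1.3 0.2 4.0
   vertex 5.6 3.4 4.4
  endloop
 endfacet
 facet normal 0.242 -0.214 0.946
  outer loop
   vertex 3.1 1.9 4.7
   vertex 5.6 3.4 4.4
   vertex 1.4 4.4 5.7
  endloop
 endfacet
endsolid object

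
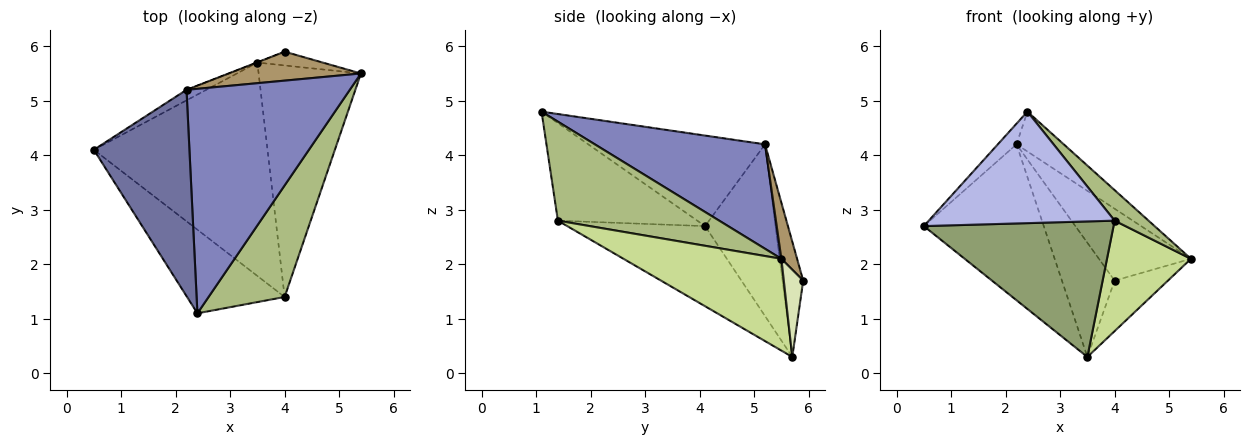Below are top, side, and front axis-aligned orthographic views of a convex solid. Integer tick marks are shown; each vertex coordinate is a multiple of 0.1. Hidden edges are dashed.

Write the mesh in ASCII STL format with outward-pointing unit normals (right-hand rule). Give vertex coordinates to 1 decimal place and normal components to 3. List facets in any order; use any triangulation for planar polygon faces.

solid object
 facet normal -0.686 0.073 0.724
  outer loop
   vertex 2.2 5.2 4.2
   vertex 0.5 4.1 2.7
   vertex 2.4 1.1 4.8
  endloop
 endfacet
 facet normal 0.533 0.148 0.833
  outer loop
   vertex 2.2 5.2 4.2
   vertex 2.4 1.1 4.8
   vertex 5.4 5.5 2.1
  endloop
 endfacet
 facet normal -0.506 0.861 -0.058
  outer loop
   vertex 2.2 5.2 4.2
   vertex 3.5 5.7 0.3
   vertex 0.5 4.1 2.7
  endloop
 endfacet
 facet normal -0.514 -0.686 -0.514
  outer loop
   vertex 4.0 1.4 2.8
   vertex 2.4 1.1 4.8
   vertex 0.5 4.1 2.7
  endloop
 endfacet
 facet normal -0.363 -0.500 -0.787
  outer loop
   vertex 4.0 1.4 2.8
   vertex 0.5 4.1 2.7
   vertex 3.5 5.7 0.3
  endloop
 endfacet
 facet normal 0.782 -0.164 0.601
  outer loop
   vertex 4.0 1.4 2.8
   vertex 5.4 5.5 2.1
   vertex 2.4 1.1 4.8
  endloop
 endfacet
 facet normal 0.629 -0.335 -0.701
  outer loop
   vertex 4.0 1.4 2.8
   vertex 3.5 5.7 0.3
   vertex 5.4 5.5 2.1
  endloop
 endfacet
 facet normal 0.331 0.910 -0.248
  outer loop
   vertex 4.0 5.9 1.7
   vertex 5.4 5.5 2.1
   vertex 3.5 5.7 0.3
  endloop
 endfacet
 facet normal 0.156 0.916 0.369
  outer loop
   vertex 4.0 5.9 1.7
   vertex 2.2 5.2 4.2
   vertex 5.4 5.5 2.1
  endloop
 endfacet
 facet normal -0.365 0.931 -0.002
  outer loop
   vertex 4.0 5.9 1.7
   vertex 3.5 5.7 0.3
   vertex 2.2 5.2 4.2
  endloop
 endfacet
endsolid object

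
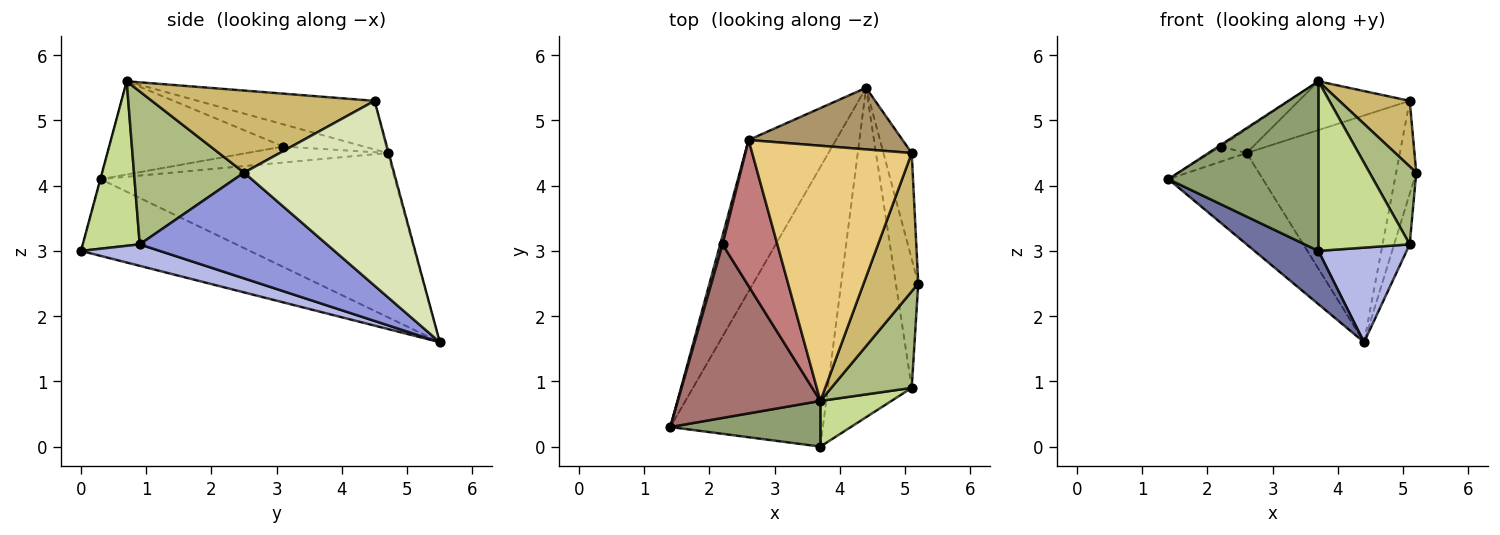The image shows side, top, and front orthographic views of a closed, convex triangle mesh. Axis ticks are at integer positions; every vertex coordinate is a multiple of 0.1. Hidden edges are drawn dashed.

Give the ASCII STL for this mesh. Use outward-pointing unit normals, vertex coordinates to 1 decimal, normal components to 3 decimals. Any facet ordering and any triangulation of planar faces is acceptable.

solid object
 facet normal -0.443 -0.168 -0.881
  outer loop
   vertex 3.7 0.0 3.0
   vertex 1.4 0.3 4.1
   vertex 4.4 5.5 1.6
  endloop
 endfacet
 facet normal -0.849 0.273 -0.452
  outer loop
   vertex 2.6 4.7 4.5
   vertex 4.4 5.5 1.6
   vertex 1.4 0.3 4.1
  endloop
 endfacet
 facet normal 0.975 0.081 -0.207
  outer loop
   vertex 5.1 0.9 3.1
   vertex 4.4 5.5 1.6
   vertex 5.2 2.5 4.2
  endloop
 endfacet
 facet normal 0.239 -0.268 -0.933
  outer loop
   vertex 5.1 0.9 3.1
   vertex 3.7 0.0 3.0
   vertex 4.4 5.5 1.6
  endloop
 endfacet
 facet normal -0.002 -0.966 0.260
  outer loop
   vertex 3.7 0.7 5.6
   vertex 1.4 0.3 4.1
   vertex 3.7 0.0 3.0
  endloop
 endfacet
 facet normal 0.829 -0.351 0.436
  outer loop
   vertex 3.7 0.7 5.6
   vertex 5.1 0.9 3.1
   vertex 5.2 2.5 4.2
  endloop
 endfacet
 facet normal 0.516 -0.827 0.223
  outer loop
   vertex 3.7 0.7 5.6
   vertex 3.7 0.0 3.0
   vertex 5.1 0.9 3.1
  endloop
 endfacet
 facet normal 0.980 0.131 -0.150
  outer loop
   vertex 5.1 4.5 5.3
   vertex 5.2 2.5 4.2
   vertex 4.4 5.5 1.6
  endloop
 endfacet
 facet normal -0.007 0.965 0.262
  outer loop
   vertex 5.1 4.5 5.3
   vertex 4.4 5.5 1.6
   vertex 2.6 4.7 4.5
  endloop
 endfacet
 facet normal 0.805 -0.254 0.536
  outer loop
   vertex 5.1 4.5 5.3
   vertex 3.7 0.7 5.6
   vertex 5.2 2.5 4.2
  endloop
 endfacet
 facet normal -0.287 0.180 0.941
  outer loop
   vertex 5.1 4.5 5.3
   vertex 2.6 4.7 4.5
   vertex 3.7 0.7 5.6
  endloop
 endfacet
 facet normal -0.958 0.248 0.142
  outer loop
   vertex 2.2 3.1 4.6
   vertex 2.6 4.7 4.5
   vertex 1.4 0.3 4.1
  endloop
 endfacet
 facet normal -0.547 0.007 0.837
  outer loop
   vertex 2.2 3.1 4.6
   vertex 1.4 0.3 4.1
   vertex 3.7 0.7 5.6
  endloop
 endfacet
 facet normal -0.371 0.150 0.916
  outer loop
   vertex 2.2 3.1 4.6
   vertex 3.7 0.7 5.6
   vertex 2.6 4.7 4.5
  endloop
 endfacet
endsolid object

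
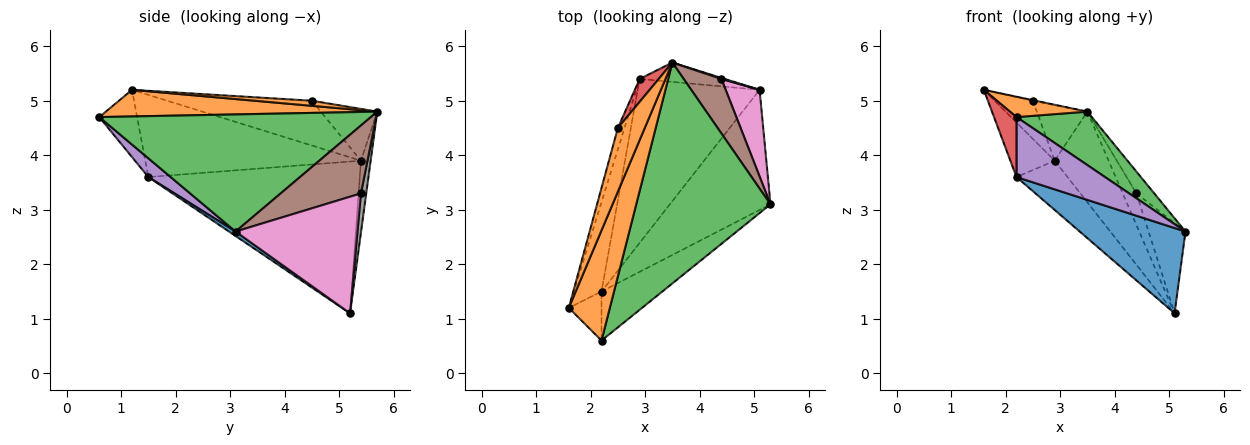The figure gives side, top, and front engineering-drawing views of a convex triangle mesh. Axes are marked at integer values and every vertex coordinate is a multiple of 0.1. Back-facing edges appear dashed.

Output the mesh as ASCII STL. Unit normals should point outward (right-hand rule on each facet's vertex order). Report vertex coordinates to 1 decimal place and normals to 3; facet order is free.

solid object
 facet normal 0.036 -0.579 -0.815
  outer loop
   vertex 2.2 1.5 3.6
   vertex 5.1 5.2 1.1
   vertex 5.3 3.1 2.6
  endloop
 endfacet
 facet normal 0.538 -0.153 0.829
  outer loop
   vertex 2.2 0.6 4.7
   vertex 3.5 5.7 4.8
   vertex 1.6 1.2 5.2
  endloop
 endfacet
 facet normal 0.647 -0.179 0.741
  outer loop
   vertex 2.2 0.6 4.7
   vertex 5.3 3.1 2.6
   vertex 3.5 5.7 4.8
  endloop
 endfacet
 facet normal -0.793 -0.472 -0.386
  outer loop
   vertex 2.2 0.6 4.7
   vertex 1.6 1.2 5.2
   vertex 2.2 1.5 3.6
  endloop
 endfacet
 facet normal 0.192 -0.760 -0.622
  outer loop
   vertex 2.2 0.6 4.7
   vertex 2.2 1.5 3.6
   vertex 5.3 3.1 2.6
  endloop
 endfacet
 facet normal 0.858 0.191 0.477
  outer loop
   vertex 4.4 5.4 3.3
   vertex 3.5 5.7 4.8
   vertex 5.3 3.1 2.6
  endloop
 endfacet
 facet normal 0.922 0.279 0.268
  outer loop
   vertex 4.4 5.4 3.3
   vertex 5.3 3.1 2.6
   vertex 5.1 5.2 1.1
  endloop
 endfacet
 facet normal 0.361 0.932 0.030
  outer loop
   vertex 4.4 5.4 3.3
   vertex 5.1 5.2 1.1
   vertex 3.5 5.7 4.8
  endloop
 endfacet
 facet normal -0.174 0.963 -0.205
  outer loop
   vertex 2.9 5.4 3.9
   vertex 3.5 5.7 4.8
   vertex 5.1 5.2 1.1
  endloop
 endfacet
 facet normal -0.766 0.185 -0.615
  outer loop
   vertex 2.9 5.4 3.9
   vertex 5.1 5.2 1.1
   vertex 2.2 1.5 3.6
  endloop
 endfacet
 facet normal -0.930 0.191 -0.313
  outer loop
   vertex 2.9 5.4 3.9
   vertex 2.2 1.5 3.6
   vertex 1.6 1.2 5.2
  endloop
 endfacet
 facet normal 0.186 0.009 0.983
  outer loop
   vertex 2.5 4.5 5.0
   vertex 1.6 1.2 5.2
   vertex 3.5 5.7 4.8
  endloop
 endfacet
 facet normal -0.957 0.252 -0.141
  outer loop
   vertex 2.5 4.5 5.0
   vertex 2.9 5.4 3.9
   vertex 1.6 1.2 5.2
  endloop
 endfacet
 facet normal -0.719 0.643 0.265
  outer loop
   vertex 2.5 4.5 5.0
   vertex 3.5 5.7 4.8
   vertex 2.9 5.4 3.9
  endloop
 endfacet
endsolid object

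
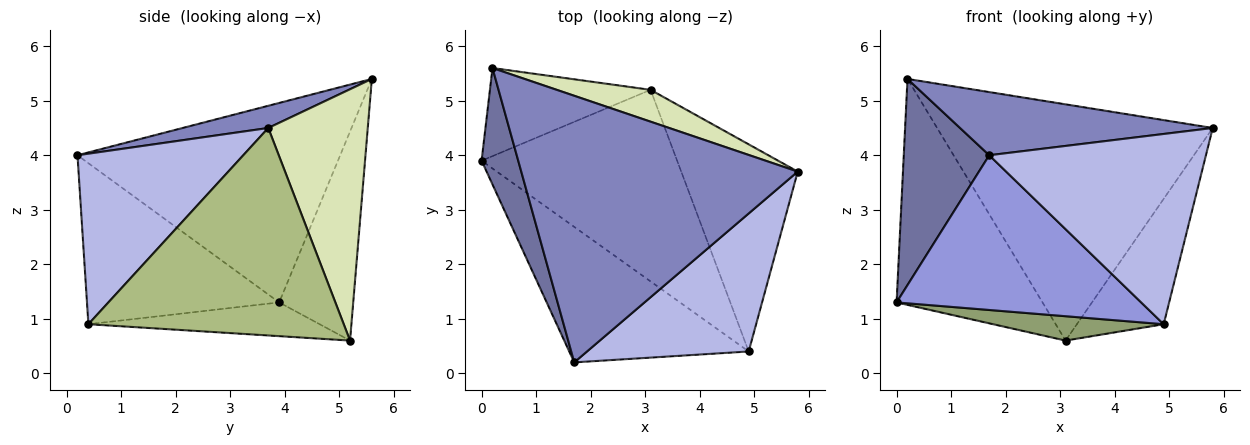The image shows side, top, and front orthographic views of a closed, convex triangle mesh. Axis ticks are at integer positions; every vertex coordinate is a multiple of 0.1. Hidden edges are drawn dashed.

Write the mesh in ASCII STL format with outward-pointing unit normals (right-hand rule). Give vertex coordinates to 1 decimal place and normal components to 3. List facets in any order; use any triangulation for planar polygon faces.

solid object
 facet normal -0.937 -0.305 0.172
  outer loop
   vertex 0.2 5.6 5.4
   vertex 0.0 3.9 1.3
   vertex 1.7 0.2 4.0
  endloop
 endfacet
 facet normal 0.078 -0.230 0.970
  outer loop
   vertex 0.2 5.6 5.4
   vertex 1.7 0.2 4.0
   vertex 5.8 3.7 4.5
  endloop
 endfacet
 facet normal -0.509 -0.648 -0.567
  outer loop
   vertex 4.9 0.4 0.9
   vertex 1.7 0.2 4.0
   vertex 0.0 3.9 1.3
  endloop
 endfacet
 facet normal 0.527 -0.688 0.499
  outer loop
   vertex 4.9 0.4 0.9
   vertex 5.8 3.7 4.5
   vertex 1.7 0.2 4.0
  endloop
 endfacet
 facet normal -0.169 -0.124 -0.978
  outer loop
   vertex 3.1 5.2 0.6
   vertex 4.9 0.4 0.9
   vertex 0.0 3.9 1.3
  endloop
 endfacet
 facet normal 0.836 0.284 -0.469
  outer loop
   vertex 3.1 5.2 0.6
   vertex 5.8 3.7 4.5
   vertex 4.9 0.4 0.9
  endloop
 endfacet
 facet normal -0.427 0.842 -0.328
  outer loop
   vertex 3.1 5.2 0.6
   vertex 0.0 3.9 1.3
   vertex 0.2 5.6 5.4
  endloop
 endfacet
 facet normal 0.337 0.933 0.126
  outer loop
   vertex 3.1 5.2 0.6
   vertex 0.2 5.6 5.4
   vertex 5.8 3.7 4.5
  endloop
 endfacet
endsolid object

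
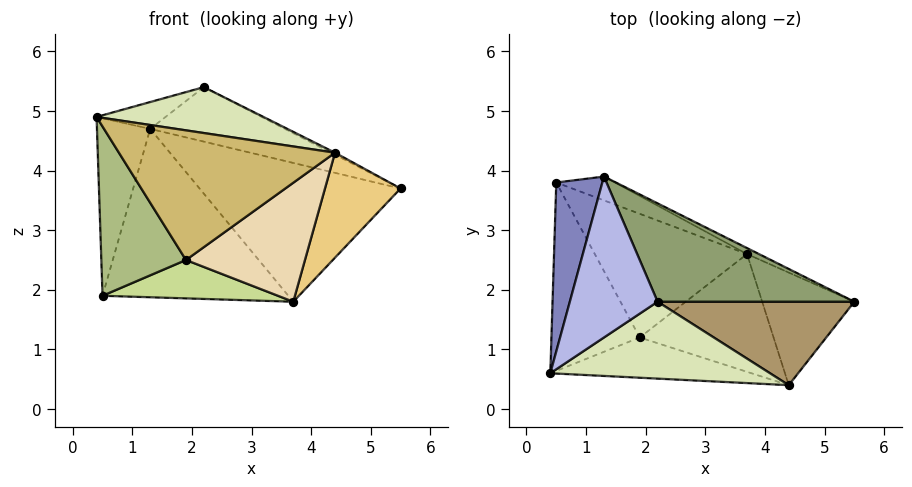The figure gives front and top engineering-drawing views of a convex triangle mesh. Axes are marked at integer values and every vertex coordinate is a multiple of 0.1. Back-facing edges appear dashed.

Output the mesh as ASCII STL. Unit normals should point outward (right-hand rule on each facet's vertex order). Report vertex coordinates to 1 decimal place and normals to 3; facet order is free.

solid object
 facet normal 0.440 0.897 -0.039
  outer loop
   vertex 3.7 2.6 1.8
   vertex 1.3 3.9 4.7
   vertex 5.5 1.8 3.7
  endloop
 endfacet
 facet normal -0.929 0.269 0.256
  outer loop
   vertex 0.5 3.8 1.9
   vertex 0.4 0.6 4.9
   vertex 1.3 3.9 4.7
  endloop
 endfacet
 facet normal 0.344 0.930 -0.132
  outer loop
   vertex 0.5 3.8 1.9
   vertex 1.3 3.9 4.7
   vertex 3.7 2.6 1.8
  endloop
 endfacet
 facet normal -0.358 0.153 0.921
  outer loop
   vertex 2.2 1.8 5.4
   vertex 1.3 3.9 4.7
   vertex 0.4 0.6 4.9
  endloop
 endfacet
 facet normal 0.411 0.442 0.797
  outer loop
   vertex 2.2 1.8 5.4
   vertex 5.5 1.8 3.7
   vertex 1.3 3.9 4.7
  endloop
 endfacet
 facet normal -0.678 -0.491 -0.547
  outer loop
   vertex 1.9 1.2 2.5
   vertex 0.4 0.6 4.9
   vertex 0.5 3.8 1.9
  endloop
 endfacet
 facet normal -0.140 -0.293 -0.946
  outer loop
   vertex 1.9 1.2 2.5
   vertex 0.5 3.8 1.9
   vertex 3.7 2.6 1.8
  endloop
 endfacet
 facet normal 0.103 -0.510 0.854
  outer loop
   vertex 4.4 0.4 4.3
   vertex 2.2 1.8 5.4
   vertex 0.4 0.6 4.9
  endloop
 endfacet
 facet normal 0.458 0.021 0.889
  outer loop
   vertex 4.4 0.4 4.3
   vertex 5.5 1.8 3.7
   vertex 2.2 1.8 5.4
  endloop
 endfacet
 facet normal -0.092 -0.951 -0.295
  outer loop
   vertex 4.4 0.4 4.3
   vertex 0.4 0.6 4.9
   vertex 1.9 1.2 2.5
  endloop
 endfacet
 facet normal 0.425 -0.617 -0.662
  outer loop
   vertex 4.4 0.4 4.3
   vertex 3.7 2.6 1.8
   vertex 5.5 1.8 3.7
  endloop
 endfacet
 facet normal 0.269 -0.684 -0.678
  outer loop
   vertex 4.4 0.4 4.3
   vertex 1.9 1.2 2.5
   vertex 3.7 2.6 1.8
  endloop
 endfacet
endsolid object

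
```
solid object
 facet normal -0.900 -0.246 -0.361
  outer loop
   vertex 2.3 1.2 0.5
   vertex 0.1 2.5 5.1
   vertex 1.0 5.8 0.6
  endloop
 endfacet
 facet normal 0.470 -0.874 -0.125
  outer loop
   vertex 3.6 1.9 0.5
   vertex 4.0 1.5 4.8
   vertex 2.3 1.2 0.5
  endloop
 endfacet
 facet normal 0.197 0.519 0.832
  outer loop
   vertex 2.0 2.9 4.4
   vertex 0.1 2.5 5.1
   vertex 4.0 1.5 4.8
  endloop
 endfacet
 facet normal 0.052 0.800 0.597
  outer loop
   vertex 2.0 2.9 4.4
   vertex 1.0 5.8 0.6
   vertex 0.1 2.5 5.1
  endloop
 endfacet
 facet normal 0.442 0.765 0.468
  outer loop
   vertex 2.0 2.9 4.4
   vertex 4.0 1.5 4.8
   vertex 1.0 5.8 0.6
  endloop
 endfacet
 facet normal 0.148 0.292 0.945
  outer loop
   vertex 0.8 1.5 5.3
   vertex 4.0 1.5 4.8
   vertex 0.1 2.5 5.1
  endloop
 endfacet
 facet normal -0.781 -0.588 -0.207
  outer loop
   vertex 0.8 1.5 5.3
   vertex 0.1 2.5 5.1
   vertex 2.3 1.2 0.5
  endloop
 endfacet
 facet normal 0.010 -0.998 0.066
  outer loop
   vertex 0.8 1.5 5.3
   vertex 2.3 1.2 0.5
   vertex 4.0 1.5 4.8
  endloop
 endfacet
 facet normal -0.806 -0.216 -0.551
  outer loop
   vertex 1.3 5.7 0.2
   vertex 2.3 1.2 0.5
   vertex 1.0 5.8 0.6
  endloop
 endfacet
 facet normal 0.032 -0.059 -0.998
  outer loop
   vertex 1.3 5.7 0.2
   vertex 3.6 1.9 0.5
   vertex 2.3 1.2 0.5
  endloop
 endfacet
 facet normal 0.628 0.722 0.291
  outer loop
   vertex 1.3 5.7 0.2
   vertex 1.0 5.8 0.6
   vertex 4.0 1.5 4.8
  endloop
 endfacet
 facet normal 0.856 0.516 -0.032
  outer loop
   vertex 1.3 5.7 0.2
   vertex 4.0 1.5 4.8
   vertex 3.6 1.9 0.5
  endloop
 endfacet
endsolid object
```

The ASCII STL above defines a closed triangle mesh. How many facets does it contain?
12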